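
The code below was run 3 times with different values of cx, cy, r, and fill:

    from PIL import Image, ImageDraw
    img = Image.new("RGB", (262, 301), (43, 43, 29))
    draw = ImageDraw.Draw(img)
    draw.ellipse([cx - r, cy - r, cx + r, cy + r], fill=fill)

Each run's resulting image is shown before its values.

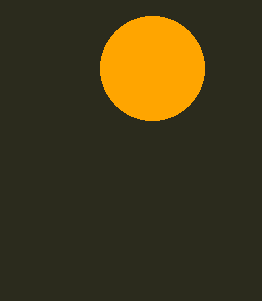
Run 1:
cx = 152
cy = 68
r = 52
fill = 'orange'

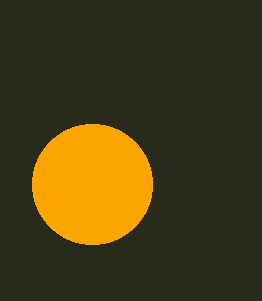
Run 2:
cx = 92, cy = 184, r = 60, fill = 'orange'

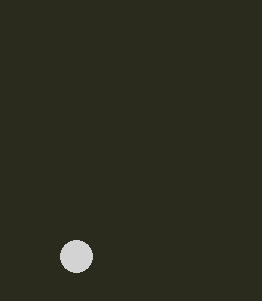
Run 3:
cx = 76
cy = 256
r = 16
fill = 'lightgray'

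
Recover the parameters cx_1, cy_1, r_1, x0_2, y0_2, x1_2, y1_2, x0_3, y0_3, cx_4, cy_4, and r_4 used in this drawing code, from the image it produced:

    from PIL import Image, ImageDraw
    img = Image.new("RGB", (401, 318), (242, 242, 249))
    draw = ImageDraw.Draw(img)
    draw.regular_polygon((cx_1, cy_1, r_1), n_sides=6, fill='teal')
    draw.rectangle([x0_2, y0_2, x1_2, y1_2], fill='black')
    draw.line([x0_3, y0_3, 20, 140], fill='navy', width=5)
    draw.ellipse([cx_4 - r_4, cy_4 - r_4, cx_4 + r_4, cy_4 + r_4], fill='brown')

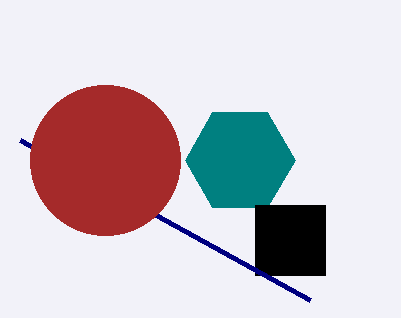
cx_1 = 240, cy_1 = 160, r_1 = 55, x0_2 = 255, y0_2 = 205, x1_2 = 325, y1_2 = 275, x0_3 = 310, y0_3 = 300, cx_4 = 105, cy_4 = 160, r_4 = 75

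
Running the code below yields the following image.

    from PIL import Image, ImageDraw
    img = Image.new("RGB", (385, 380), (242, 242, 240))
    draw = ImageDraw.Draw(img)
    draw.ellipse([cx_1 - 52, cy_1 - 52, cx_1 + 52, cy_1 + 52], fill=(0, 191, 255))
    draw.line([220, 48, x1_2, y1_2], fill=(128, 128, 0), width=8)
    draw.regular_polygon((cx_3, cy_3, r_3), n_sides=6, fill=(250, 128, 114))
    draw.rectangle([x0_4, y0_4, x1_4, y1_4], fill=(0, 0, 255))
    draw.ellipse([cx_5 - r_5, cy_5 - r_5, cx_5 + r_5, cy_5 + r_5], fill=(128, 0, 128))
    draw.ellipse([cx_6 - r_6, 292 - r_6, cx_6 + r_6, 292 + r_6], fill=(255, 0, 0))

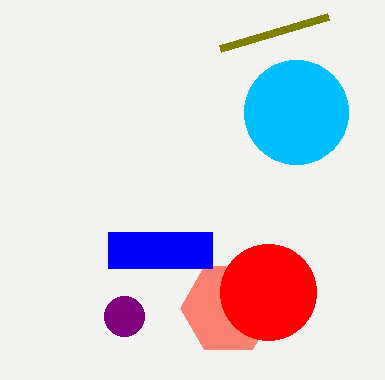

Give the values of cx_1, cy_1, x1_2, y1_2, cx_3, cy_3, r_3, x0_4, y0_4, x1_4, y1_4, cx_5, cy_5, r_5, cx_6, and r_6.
cx_1 = 296
cy_1 = 112
x1_2 = 328
y1_2 = 16
cx_3 = 228
cy_3 = 308
r_3 = 48
x0_4 = 108
y0_4 = 232
x1_4 = 212
y1_4 = 268
cx_5 = 124
cy_5 = 316
r_5 = 20
cx_6 = 268
r_6 = 48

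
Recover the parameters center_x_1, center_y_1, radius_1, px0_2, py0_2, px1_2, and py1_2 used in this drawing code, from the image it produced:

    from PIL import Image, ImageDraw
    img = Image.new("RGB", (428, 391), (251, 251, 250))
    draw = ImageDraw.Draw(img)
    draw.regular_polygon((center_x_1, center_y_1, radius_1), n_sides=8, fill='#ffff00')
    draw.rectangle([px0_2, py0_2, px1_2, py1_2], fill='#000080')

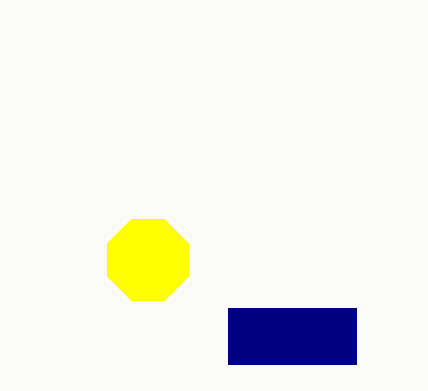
center_x_1 = 148, center_y_1 = 260, radius_1 = 44, px0_2 = 228, py0_2 = 308, px1_2 = 356, py1_2 = 364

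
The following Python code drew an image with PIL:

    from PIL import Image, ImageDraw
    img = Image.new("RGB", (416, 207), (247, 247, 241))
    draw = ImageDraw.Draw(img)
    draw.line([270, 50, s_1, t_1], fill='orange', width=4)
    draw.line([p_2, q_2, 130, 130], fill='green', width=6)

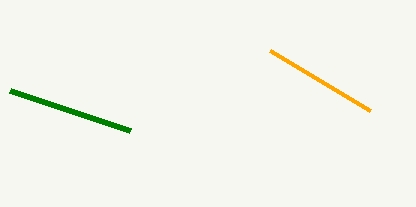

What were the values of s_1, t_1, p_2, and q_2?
s_1 = 370
t_1 = 110
p_2 = 10
q_2 = 90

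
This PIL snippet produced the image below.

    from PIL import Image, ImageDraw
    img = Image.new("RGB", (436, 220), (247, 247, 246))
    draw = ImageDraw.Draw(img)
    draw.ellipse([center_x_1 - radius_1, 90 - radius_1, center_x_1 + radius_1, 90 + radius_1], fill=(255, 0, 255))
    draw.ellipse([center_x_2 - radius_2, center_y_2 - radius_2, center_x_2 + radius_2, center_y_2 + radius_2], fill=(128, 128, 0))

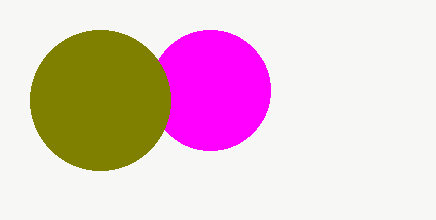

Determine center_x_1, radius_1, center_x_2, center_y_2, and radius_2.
center_x_1 = 210, radius_1 = 60, center_x_2 = 100, center_y_2 = 100, radius_2 = 70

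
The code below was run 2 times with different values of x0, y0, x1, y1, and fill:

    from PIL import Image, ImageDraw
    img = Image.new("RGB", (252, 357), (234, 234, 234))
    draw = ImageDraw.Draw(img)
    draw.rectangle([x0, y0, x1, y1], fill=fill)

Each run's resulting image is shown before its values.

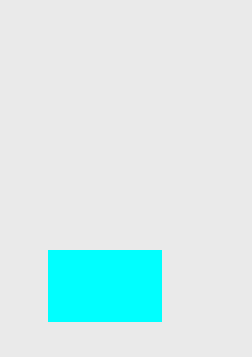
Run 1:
x0 = 48; y0 = 250; x1 = 161; y1 = 321; fill = 'cyan'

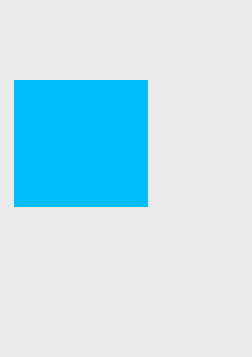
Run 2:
x0 = 14; y0 = 80; x1 = 147; y1 = 206; fill = 'deepskyblue'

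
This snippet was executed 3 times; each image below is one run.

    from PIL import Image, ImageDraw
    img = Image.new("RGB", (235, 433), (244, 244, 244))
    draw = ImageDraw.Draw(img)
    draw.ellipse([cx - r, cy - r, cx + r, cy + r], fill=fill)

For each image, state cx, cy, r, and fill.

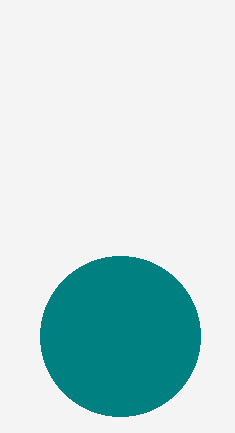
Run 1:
cx = 120, cy = 336, r = 80, fill = 'teal'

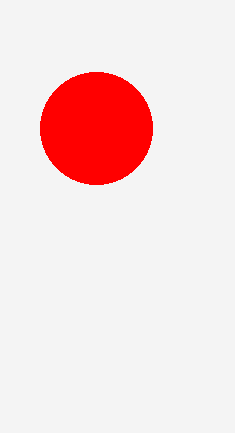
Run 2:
cx = 96
cy = 128
r = 56
fill = 'red'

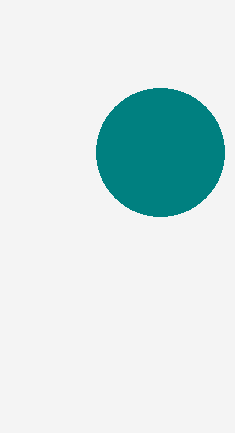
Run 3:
cx = 160; cy = 152; r = 64; fill = 'teal'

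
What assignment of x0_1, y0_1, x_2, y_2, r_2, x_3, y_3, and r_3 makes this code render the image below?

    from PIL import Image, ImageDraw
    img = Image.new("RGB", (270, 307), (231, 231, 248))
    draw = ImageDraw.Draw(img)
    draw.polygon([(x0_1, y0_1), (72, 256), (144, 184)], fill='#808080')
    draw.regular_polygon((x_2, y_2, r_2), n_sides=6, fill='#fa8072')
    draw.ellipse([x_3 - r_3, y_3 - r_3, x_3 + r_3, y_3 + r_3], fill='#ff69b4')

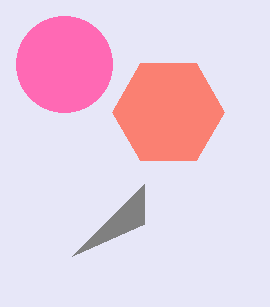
x0_1 = 144; y0_1 = 224; x_2 = 168; y_2 = 112; r_2 = 56; x_3 = 64; y_3 = 64; r_3 = 48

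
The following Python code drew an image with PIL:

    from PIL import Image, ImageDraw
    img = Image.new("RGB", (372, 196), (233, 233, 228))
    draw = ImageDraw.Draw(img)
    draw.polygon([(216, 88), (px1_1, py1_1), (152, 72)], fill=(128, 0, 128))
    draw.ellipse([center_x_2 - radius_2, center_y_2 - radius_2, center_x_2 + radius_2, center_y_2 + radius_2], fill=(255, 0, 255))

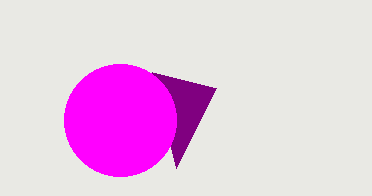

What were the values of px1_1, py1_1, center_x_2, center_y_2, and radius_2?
px1_1 = 176, py1_1 = 168, center_x_2 = 120, center_y_2 = 120, radius_2 = 56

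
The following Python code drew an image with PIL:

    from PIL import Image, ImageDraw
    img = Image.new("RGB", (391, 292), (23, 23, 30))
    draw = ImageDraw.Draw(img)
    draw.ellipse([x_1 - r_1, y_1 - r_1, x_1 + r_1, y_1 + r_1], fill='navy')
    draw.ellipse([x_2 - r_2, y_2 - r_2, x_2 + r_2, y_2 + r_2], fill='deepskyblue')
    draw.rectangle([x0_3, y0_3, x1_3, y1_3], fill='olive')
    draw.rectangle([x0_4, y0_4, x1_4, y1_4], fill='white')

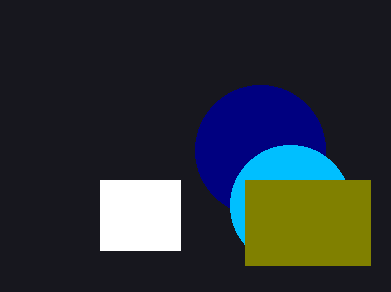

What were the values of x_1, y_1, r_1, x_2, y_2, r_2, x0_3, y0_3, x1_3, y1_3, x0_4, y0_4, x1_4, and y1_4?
x_1 = 260; y_1 = 150; r_1 = 65; x_2 = 290; y_2 = 205; r_2 = 60; x0_3 = 245; y0_3 = 180; x1_3 = 370; y1_3 = 265; x0_4 = 100; y0_4 = 180; x1_4 = 180; y1_4 = 250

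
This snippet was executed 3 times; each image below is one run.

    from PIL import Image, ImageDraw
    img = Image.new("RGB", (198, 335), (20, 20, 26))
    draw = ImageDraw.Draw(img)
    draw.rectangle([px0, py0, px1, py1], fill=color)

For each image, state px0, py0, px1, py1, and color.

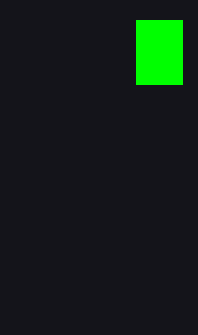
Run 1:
px0 = 136
py0 = 20
px1 = 182
py1 = 84
color = 'lime'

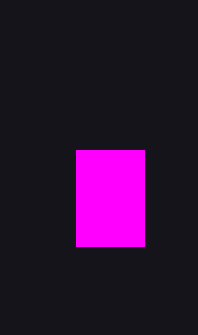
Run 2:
px0 = 76
py0 = 150
px1 = 144
py1 = 246
color = 'magenta'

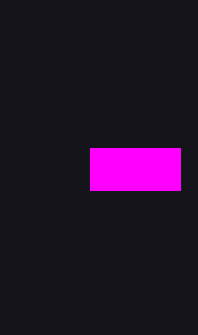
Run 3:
px0 = 90
py0 = 148
px1 = 180
py1 = 190
color = 'magenta'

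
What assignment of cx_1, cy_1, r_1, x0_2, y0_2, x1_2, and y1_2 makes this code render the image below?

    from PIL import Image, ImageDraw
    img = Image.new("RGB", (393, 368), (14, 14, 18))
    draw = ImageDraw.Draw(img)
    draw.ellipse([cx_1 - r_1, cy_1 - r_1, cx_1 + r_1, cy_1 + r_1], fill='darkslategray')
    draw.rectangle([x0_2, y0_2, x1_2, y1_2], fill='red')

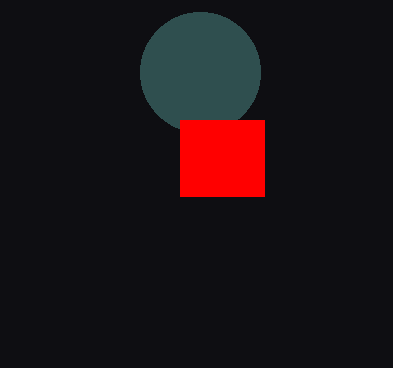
cx_1 = 200; cy_1 = 72; r_1 = 60; x0_2 = 180; y0_2 = 120; x1_2 = 264; y1_2 = 196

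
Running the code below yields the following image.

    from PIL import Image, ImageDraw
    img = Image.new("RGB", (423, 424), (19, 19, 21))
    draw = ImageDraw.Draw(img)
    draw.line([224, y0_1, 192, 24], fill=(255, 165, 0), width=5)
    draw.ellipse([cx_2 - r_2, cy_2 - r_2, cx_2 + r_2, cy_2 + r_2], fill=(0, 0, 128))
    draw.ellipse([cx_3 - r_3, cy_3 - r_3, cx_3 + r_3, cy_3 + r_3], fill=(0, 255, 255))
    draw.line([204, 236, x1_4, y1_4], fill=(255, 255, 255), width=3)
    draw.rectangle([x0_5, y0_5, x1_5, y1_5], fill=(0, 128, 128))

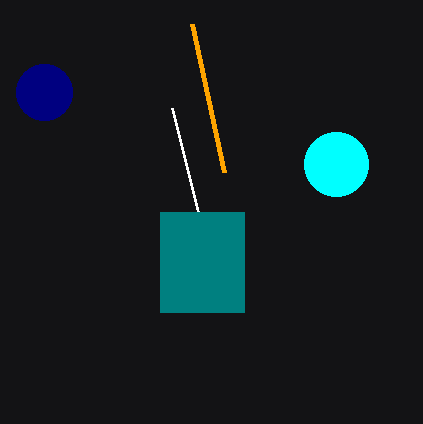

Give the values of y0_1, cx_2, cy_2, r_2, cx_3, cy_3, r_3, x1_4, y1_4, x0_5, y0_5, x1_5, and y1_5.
y0_1 = 172; cx_2 = 44; cy_2 = 92; r_2 = 28; cx_3 = 336; cy_3 = 164; r_3 = 32; x1_4 = 172; y1_4 = 108; x0_5 = 160; y0_5 = 212; x1_5 = 244; y1_5 = 312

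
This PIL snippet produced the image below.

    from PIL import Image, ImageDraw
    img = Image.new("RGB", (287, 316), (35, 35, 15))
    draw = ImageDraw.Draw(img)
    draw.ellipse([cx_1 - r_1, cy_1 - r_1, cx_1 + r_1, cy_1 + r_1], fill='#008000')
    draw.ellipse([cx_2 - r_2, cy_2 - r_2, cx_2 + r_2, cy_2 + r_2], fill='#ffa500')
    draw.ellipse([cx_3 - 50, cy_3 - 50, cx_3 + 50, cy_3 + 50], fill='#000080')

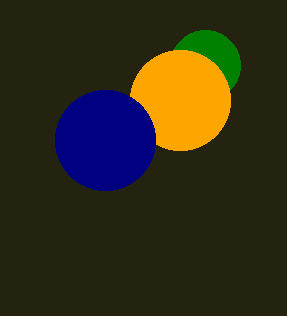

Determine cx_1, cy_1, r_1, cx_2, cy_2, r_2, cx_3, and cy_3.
cx_1 = 205; cy_1 = 65; r_1 = 35; cx_2 = 180; cy_2 = 100; r_2 = 50; cx_3 = 105; cy_3 = 140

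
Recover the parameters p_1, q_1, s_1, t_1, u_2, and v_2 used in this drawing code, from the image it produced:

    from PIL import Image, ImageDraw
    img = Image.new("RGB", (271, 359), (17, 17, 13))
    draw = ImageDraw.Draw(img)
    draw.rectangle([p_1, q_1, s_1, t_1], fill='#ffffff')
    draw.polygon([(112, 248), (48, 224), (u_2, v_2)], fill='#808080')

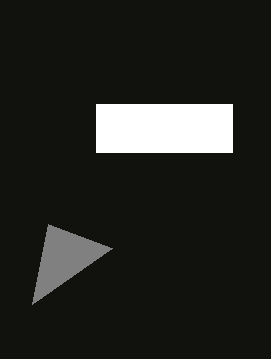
p_1 = 96; q_1 = 104; s_1 = 232; t_1 = 152; u_2 = 32; v_2 = 304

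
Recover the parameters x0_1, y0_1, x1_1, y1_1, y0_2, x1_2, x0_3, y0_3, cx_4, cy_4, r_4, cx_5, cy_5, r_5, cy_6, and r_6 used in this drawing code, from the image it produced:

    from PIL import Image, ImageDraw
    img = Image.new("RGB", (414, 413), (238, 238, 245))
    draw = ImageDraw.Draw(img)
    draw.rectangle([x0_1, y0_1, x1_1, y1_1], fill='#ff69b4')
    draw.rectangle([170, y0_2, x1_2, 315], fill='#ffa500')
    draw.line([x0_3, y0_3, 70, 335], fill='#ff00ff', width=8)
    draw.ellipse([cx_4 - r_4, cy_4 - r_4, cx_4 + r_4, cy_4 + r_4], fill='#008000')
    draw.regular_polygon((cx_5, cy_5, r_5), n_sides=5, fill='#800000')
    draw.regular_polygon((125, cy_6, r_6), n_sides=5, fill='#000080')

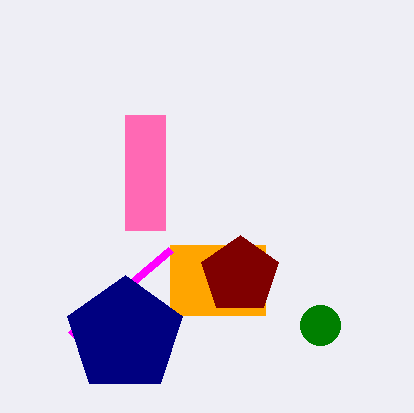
x0_1 = 125
y0_1 = 115
x1_1 = 165
y1_1 = 230
y0_2 = 245
x1_2 = 265
x0_3 = 170
y0_3 = 250
cx_4 = 320
cy_4 = 325
r_4 = 20
cx_5 = 240
cy_5 = 275
r_5 = 40
cy_6 = 335
r_6 = 60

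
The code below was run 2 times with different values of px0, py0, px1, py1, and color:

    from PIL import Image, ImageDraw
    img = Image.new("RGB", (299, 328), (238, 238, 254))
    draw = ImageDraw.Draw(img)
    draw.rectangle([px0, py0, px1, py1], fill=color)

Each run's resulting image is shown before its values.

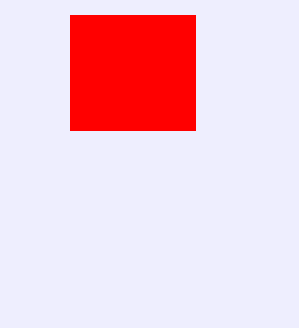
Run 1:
px0 = 70; py0 = 15; px1 = 195; py1 = 130; color = 'red'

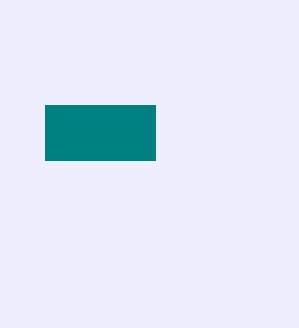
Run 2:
px0 = 45; py0 = 105; px1 = 155; py1 = 160; color = 'teal'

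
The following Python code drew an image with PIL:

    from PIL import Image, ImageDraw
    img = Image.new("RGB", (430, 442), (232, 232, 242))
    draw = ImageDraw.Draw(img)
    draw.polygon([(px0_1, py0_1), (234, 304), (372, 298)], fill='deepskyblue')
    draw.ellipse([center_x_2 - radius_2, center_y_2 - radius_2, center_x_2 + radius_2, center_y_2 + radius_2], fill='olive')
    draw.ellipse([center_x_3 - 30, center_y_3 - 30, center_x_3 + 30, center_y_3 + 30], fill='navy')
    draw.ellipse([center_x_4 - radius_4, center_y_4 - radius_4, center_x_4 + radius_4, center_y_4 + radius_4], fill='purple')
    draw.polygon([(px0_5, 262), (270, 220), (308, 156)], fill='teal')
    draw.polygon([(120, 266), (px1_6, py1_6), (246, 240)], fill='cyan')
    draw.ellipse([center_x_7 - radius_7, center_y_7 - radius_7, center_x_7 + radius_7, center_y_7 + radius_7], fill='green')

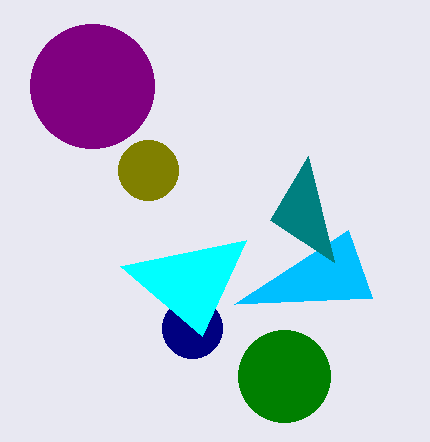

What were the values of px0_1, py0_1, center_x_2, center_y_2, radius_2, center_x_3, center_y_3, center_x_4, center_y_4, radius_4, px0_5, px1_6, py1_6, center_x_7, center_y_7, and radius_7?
px0_1 = 348; py0_1 = 230; center_x_2 = 148; center_y_2 = 170; radius_2 = 30; center_x_3 = 192; center_y_3 = 328; center_x_4 = 92; center_y_4 = 86; radius_4 = 62; px0_5 = 334; px1_6 = 202; py1_6 = 336; center_x_7 = 284; center_y_7 = 376; radius_7 = 46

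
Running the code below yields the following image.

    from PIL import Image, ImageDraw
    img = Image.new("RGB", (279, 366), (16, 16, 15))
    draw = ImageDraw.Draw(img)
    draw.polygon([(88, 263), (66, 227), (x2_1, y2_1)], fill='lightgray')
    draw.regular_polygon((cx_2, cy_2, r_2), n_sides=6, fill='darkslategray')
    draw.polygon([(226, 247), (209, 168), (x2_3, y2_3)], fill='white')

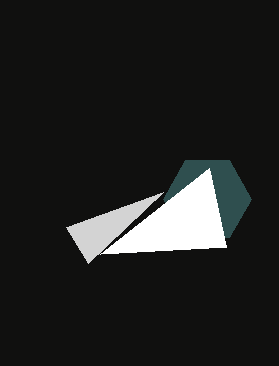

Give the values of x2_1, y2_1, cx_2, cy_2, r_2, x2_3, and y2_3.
x2_1 = 163
y2_1 = 192
cx_2 = 207
cy_2 = 199
r_2 = 44
x2_3 = 100
y2_3 = 254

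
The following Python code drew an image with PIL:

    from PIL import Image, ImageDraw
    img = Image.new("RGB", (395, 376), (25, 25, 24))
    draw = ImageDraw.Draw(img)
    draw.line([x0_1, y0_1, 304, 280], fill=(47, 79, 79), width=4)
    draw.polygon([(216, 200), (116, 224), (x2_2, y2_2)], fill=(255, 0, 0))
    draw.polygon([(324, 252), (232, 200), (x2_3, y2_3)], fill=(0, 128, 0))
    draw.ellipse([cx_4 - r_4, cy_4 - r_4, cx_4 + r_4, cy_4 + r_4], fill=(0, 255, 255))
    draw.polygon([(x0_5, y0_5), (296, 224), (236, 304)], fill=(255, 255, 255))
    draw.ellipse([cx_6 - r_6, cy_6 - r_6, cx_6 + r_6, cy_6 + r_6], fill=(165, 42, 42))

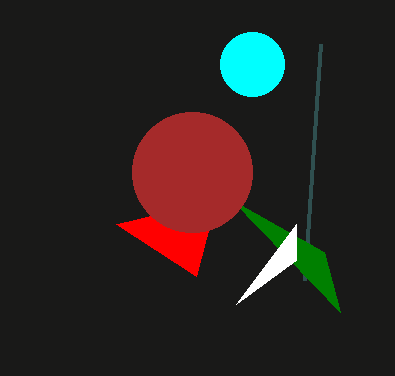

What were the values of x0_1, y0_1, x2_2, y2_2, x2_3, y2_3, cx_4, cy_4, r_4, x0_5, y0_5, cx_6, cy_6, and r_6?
x0_1 = 320; y0_1 = 44; x2_2 = 196; y2_2 = 276; x2_3 = 340; y2_3 = 312; cx_4 = 252; cy_4 = 64; r_4 = 32; x0_5 = 296; y0_5 = 260; cx_6 = 192; cy_6 = 172; r_6 = 60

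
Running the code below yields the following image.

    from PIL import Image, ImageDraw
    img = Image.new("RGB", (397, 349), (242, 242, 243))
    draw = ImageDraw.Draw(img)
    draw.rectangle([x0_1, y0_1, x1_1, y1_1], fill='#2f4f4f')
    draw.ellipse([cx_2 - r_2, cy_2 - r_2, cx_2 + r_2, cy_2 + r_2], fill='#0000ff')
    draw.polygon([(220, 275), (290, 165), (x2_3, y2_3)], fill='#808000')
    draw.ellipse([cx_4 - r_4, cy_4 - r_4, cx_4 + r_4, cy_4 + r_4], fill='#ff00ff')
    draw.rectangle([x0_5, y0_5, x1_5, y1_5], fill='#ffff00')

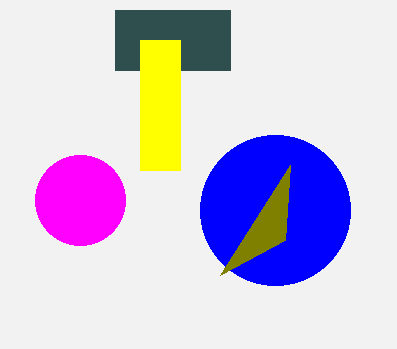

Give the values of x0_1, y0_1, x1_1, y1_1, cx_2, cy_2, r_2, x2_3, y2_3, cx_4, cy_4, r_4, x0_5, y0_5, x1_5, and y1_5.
x0_1 = 115, y0_1 = 10, x1_1 = 230, y1_1 = 70, cx_2 = 275, cy_2 = 210, r_2 = 75, x2_3 = 285, y2_3 = 240, cx_4 = 80, cy_4 = 200, r_4 = 45, x0_5 = 140, y0_5 = 40, x1_5 = 180, y1_5 = 170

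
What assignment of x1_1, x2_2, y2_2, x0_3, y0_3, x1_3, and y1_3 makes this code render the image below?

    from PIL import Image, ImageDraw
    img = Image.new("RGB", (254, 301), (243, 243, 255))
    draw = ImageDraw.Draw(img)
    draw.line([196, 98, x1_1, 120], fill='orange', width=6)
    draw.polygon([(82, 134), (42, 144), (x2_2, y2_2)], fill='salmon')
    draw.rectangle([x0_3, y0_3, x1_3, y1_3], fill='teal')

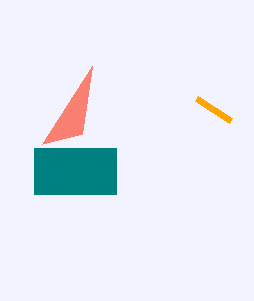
x1_1 = 230; x2_2 = 92; y2_2 = 66; x0_3 = 34; y0_3 = 148; x1_3 = 116; y1_3 = 194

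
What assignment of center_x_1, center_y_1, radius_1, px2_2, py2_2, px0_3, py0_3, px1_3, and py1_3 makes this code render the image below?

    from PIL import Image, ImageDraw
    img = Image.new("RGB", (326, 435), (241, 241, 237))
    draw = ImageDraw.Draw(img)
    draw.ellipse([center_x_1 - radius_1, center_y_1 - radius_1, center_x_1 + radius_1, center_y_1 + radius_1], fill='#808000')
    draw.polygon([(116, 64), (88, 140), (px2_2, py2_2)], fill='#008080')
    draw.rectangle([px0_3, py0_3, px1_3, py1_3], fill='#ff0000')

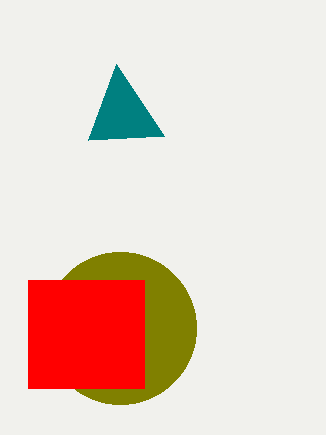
center_x_1 = 120
center_y_1 = 328
radius_1 = 76
px2_2 = 164
py2_2 = 136
px0_3 = 28
py0_3 = 280
px1_3 = 144
py1_3 = 388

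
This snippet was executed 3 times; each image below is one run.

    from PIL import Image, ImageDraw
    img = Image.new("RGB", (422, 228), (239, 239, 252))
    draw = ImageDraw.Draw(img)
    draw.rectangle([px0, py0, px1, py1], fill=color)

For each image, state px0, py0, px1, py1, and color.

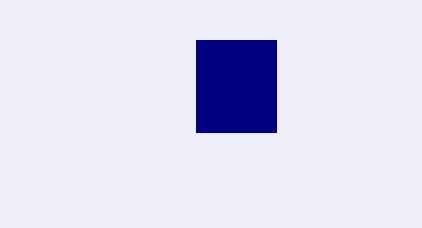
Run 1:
px0 = 196; py0 = 40; px1 = 276; py1 = 132; color = 'navy'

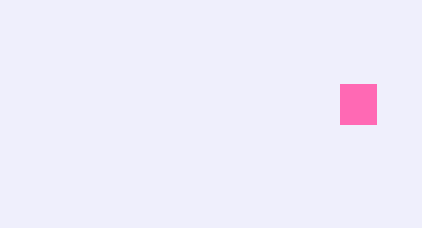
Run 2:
px0 = 340
py0 = 84
px1 = 376
py1 = 124
color = 'hotpink'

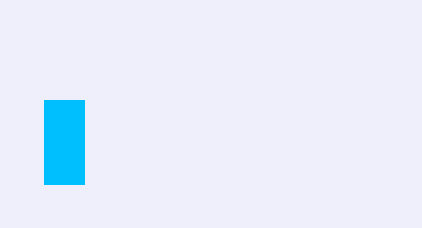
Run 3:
px0 = 44; py0 = 100; px1 = 84; py1 = 184; color = 'deepskyblue'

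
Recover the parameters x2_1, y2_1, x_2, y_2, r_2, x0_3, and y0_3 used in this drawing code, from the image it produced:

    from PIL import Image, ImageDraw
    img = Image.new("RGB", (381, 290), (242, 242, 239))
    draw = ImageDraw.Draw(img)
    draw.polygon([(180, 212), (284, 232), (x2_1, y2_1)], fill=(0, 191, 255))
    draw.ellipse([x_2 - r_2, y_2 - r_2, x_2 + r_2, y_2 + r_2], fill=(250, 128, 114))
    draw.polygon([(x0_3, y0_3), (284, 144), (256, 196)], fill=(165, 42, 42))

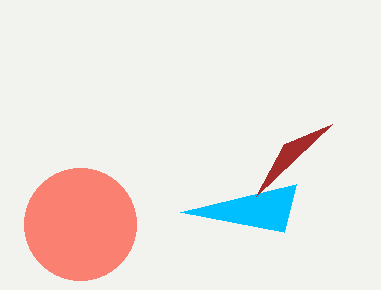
x2_1 = 296; y2_1 = 184; x_2 = 80; y_2 = 224; r_2 = 56; x0_3 = 332; y0_3 = 124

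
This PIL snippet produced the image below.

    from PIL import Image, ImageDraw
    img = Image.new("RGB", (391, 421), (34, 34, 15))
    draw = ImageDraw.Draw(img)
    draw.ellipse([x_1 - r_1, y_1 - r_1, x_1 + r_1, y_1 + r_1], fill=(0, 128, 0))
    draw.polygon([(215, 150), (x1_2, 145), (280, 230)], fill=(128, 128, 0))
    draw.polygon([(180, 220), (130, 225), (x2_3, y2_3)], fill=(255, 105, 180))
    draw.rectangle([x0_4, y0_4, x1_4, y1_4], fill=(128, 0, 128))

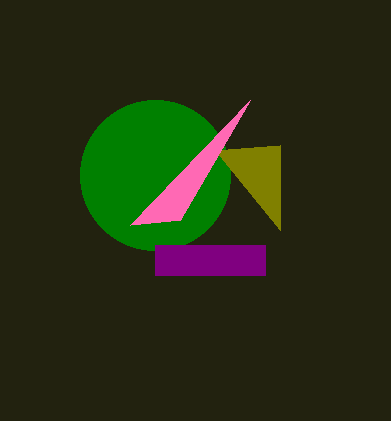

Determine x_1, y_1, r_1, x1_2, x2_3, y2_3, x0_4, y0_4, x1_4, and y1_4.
x_1 = 155, y_1 = 175, r_1 = 75, x1_2 = 280, x2_3 = 250, y2_3 = 100, x0_4 = 155, y0_4 = 245, x1_4 = 265, y1_4 = 275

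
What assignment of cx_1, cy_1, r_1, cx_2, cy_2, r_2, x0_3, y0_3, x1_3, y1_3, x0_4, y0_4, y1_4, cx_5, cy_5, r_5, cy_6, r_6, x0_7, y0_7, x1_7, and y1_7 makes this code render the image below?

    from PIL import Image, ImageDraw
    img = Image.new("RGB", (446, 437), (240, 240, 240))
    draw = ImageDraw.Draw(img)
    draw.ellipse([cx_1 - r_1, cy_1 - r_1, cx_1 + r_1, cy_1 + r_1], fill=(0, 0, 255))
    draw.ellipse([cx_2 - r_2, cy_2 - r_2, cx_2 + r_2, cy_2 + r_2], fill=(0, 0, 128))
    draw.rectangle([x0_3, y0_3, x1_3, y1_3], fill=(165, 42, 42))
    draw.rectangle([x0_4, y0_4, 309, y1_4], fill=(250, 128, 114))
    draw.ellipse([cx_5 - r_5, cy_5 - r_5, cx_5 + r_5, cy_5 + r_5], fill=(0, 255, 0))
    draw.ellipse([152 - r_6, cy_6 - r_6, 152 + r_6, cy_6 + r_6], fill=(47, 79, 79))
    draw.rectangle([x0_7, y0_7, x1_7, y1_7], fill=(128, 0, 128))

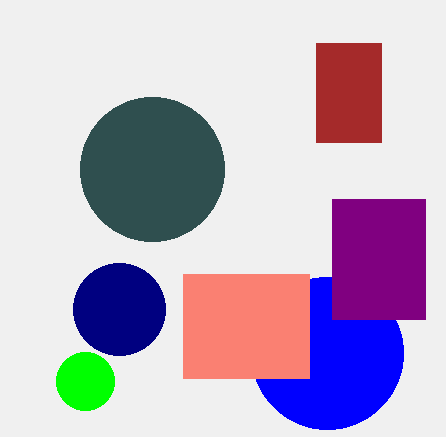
cx_1 = 327
cy_1 = 353
r_1 = 76
cx_2 = 119
cy_2 = 309
r_2 = 46
x0_3 = 316
y0_3 = 43
x1_3 = 381
y1_3 = 142
x0_4 = 183
y0_4 = 274
y1_4 = 378
cx_5 = 85
cy_5 = 381
r_5 = 29
cy_6 = 169
r_6 = 72
x0_7 = 332
y0_7 = 199
x1_7 = 425
y1_7 = 319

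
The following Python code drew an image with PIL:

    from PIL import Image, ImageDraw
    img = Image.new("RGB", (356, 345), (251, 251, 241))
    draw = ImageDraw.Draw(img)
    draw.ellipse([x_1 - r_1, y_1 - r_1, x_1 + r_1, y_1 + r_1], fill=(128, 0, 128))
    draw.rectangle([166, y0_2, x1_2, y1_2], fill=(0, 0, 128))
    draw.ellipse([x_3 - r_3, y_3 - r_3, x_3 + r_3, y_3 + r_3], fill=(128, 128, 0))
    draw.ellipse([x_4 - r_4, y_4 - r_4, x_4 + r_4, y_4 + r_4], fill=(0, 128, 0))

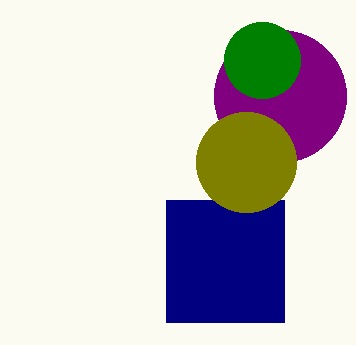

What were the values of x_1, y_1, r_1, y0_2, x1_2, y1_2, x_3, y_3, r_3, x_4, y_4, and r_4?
x_1 = 280
y_1 = 96
r_1 = 66
y0_2 = 200
x1_2 = 284
y1_2 = 322
x_3 = 246
y_3 = 162
r_3 = 50
x_4 = 262
y_4 = 60
r_4 = 38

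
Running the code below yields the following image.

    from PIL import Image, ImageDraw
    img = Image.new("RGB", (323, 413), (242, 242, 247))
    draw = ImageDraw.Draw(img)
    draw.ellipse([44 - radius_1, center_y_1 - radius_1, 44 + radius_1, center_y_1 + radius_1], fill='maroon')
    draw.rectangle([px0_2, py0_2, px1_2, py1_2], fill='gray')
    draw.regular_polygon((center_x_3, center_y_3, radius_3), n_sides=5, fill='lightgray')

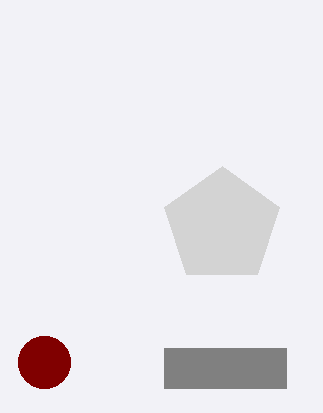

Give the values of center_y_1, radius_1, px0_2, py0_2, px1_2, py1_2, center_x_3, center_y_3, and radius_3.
center_y_1 = 362
radius_1 = 26
px0_2 = 164
py0_2 = 348
px1_2 = 286
py1_2 = 388
center_x_3 = 222
center_y_3 = 226
radius_3 = 60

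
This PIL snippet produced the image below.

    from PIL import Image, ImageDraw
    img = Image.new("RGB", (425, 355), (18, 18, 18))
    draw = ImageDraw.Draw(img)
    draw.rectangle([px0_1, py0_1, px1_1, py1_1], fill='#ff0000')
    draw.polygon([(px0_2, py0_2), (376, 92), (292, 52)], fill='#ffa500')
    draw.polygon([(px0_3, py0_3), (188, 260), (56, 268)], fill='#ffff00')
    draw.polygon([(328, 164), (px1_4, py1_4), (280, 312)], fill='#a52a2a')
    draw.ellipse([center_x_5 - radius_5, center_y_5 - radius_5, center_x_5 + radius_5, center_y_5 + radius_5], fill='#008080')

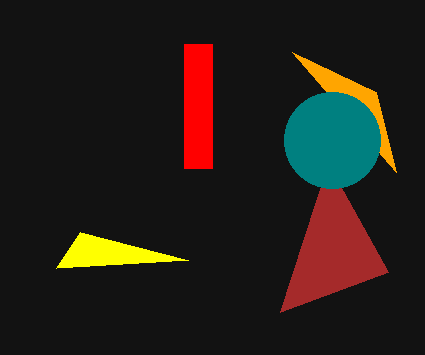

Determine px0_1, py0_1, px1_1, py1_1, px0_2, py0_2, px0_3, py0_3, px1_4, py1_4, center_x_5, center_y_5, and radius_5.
px0_1 = 184; py0_1 = 44; px1_1 = 212; py1_1 = 168; px0_2 = 396; py0_2 = 172; px0_3 = 80; py0_3 = 232; px1_4 = 388; py1_4 = 272; center_x_5 = 332; center_y_5 = 140; radius_5 = 48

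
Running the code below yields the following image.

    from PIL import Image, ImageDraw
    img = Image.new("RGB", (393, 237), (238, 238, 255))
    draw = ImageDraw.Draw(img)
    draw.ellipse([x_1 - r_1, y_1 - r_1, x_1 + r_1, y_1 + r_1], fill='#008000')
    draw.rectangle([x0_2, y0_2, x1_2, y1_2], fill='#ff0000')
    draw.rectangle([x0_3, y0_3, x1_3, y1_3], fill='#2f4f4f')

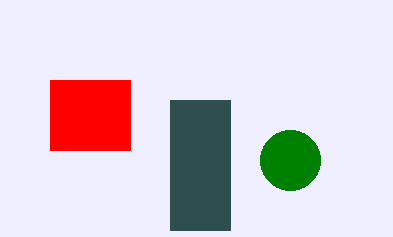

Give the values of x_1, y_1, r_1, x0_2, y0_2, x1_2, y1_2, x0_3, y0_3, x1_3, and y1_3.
x_1 = 290; y_1 = 160; r_1 = 30; x0_2 = 50; y0_2 = 80; x1_2 = 130; y1_2 = 150; x0_3 = 170; y0_3 = 100; x1_3 = 230; y1_3 = 230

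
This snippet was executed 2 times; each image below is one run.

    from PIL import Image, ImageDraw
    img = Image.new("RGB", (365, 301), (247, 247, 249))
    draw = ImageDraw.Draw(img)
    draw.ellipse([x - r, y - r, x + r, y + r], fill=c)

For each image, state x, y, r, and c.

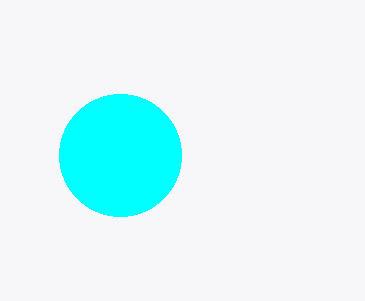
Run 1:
x = 120
y = 155
r = 61
c = 'cyan'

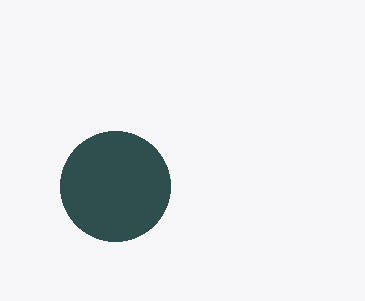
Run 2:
x = 115; y = 186; r = 55; c = 'darkslategray'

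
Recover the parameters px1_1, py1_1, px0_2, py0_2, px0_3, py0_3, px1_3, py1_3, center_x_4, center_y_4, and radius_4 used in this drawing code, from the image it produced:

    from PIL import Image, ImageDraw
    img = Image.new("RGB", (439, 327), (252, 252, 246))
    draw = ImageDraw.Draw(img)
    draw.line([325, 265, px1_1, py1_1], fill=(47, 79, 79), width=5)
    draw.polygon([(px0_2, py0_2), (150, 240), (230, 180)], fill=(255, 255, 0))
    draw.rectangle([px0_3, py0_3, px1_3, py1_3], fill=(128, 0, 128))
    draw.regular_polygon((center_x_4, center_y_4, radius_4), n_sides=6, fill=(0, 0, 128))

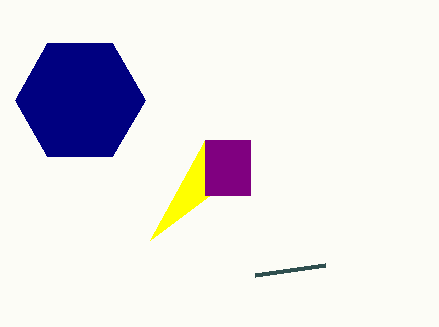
px1_1 = 255
py1_1 = 275
px0_2 = 205
py0_2 = 140
px0_3 = 205
py0_3 = 140
px1_3 = 250
py1_3 = 195
center_x_4 = 80
center_y_4 = 100
radius_4 = 65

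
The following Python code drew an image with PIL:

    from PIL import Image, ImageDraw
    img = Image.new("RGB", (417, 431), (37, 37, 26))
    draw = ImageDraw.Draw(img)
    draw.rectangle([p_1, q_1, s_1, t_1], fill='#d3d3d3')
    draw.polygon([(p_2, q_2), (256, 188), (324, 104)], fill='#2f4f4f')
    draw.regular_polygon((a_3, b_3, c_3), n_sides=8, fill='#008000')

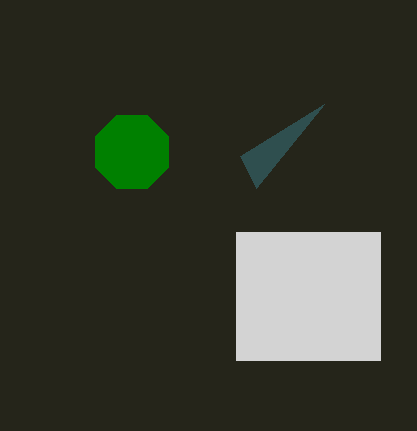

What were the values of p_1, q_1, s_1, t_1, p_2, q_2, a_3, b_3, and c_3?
p_1 = 236; q_1 = 232; s_1 = 380; t_1 = 360; p_2 = 240; q_2 = 156; a_3 = 132; b_3 = 152; c_3 = 40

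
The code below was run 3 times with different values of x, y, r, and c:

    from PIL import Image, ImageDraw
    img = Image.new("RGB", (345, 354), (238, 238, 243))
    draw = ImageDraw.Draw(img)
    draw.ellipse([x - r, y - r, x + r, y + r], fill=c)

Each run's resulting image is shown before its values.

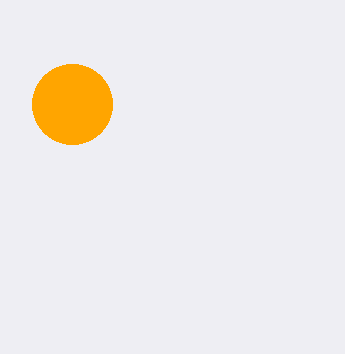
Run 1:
x = 72
y = 104
r = 40
c = 'orange'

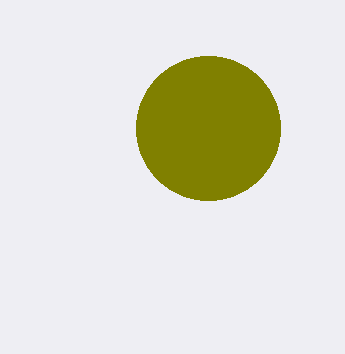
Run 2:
x = 208
y = 128
r = 72
c = 'olive'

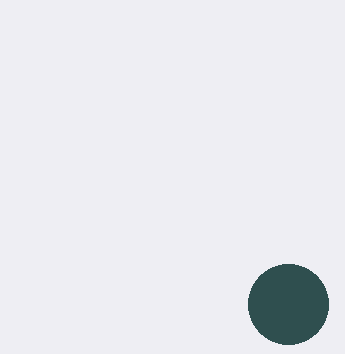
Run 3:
x = 288
y = 304
r = 40
c = 'darkslategray'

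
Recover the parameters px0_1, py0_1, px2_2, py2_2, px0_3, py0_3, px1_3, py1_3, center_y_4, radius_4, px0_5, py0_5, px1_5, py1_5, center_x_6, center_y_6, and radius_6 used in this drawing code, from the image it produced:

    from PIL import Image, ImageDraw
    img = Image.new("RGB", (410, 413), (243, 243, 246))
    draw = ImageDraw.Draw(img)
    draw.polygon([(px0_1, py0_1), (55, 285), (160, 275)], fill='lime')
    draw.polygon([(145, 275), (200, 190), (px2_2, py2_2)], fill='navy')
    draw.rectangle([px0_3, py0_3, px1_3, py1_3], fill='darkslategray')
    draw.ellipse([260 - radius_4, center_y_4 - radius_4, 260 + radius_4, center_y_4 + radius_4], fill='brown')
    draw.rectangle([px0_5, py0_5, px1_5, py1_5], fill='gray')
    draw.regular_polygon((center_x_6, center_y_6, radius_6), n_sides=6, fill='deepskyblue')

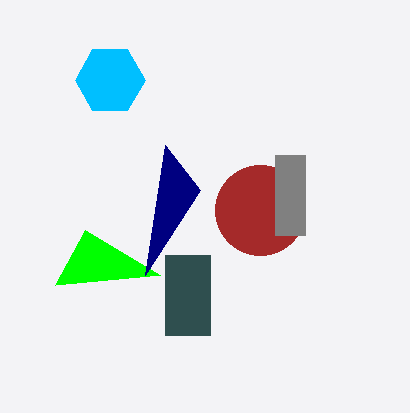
px0_1 = 85
py0_1 = 230
px2_2 = 165
py2_2 = 145
px0_3 = 165
py0_3 = 255
px1_3 = 210
py1_3 = 335
center_y_4 = 210
radius_4 = 45
px0_5 = 275
py0_5 = 155
px1_5 = 305
py1_5 = 235
center_x_6 = 110
center_y_6 = 80
radius_6 = 35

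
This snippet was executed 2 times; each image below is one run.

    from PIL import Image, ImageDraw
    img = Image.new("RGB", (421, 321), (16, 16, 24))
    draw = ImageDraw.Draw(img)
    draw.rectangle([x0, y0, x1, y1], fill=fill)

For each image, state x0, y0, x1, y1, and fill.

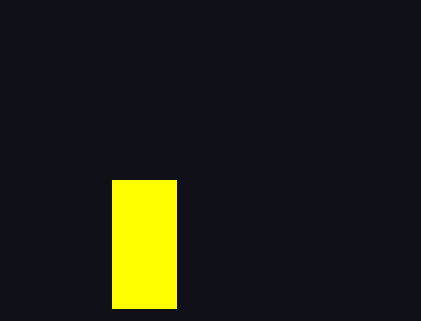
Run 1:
x0 = 112
y0 = 180
x1 = 176
y1 = 308
fill = 'yellow'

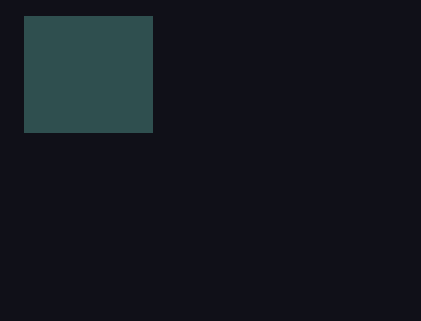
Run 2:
x0 = 24, y0 = 16, x1 = 152, y1 = 132, fill = 'darkslategray'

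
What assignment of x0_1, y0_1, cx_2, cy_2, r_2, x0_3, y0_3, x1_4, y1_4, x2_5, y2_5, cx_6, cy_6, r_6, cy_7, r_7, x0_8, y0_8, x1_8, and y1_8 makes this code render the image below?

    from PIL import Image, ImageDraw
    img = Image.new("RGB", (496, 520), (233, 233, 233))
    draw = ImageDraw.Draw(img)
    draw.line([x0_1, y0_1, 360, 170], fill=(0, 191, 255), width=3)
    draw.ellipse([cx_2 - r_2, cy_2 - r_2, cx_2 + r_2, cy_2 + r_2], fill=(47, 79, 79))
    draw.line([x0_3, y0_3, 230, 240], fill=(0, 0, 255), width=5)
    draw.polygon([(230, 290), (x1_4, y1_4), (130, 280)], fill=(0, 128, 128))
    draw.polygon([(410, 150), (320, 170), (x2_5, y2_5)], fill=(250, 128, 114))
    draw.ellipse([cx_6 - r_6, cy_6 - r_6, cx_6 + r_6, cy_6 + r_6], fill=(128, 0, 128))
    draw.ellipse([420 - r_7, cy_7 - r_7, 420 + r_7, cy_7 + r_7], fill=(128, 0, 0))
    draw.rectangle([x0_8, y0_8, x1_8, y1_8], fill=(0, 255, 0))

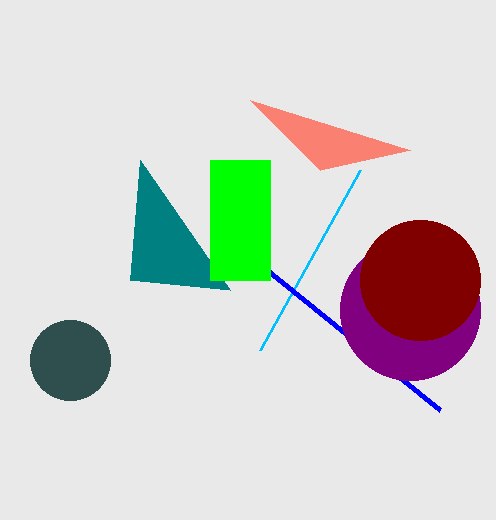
x0_1 = 260; y0_1 = 350; cx_2 = 70; cy_2 = 360; r_2 = 40; x0_3 = 440; y0_3 = 410; x1_4 = 140; y1_4 = 160; x2_5 = 250; y2_5 = 100; cx_6 = 410; cy_6 = 310; r_6 = 70; cy_7 = 280; r_7 = 60; x0_8 = 210; y0_8 = 160; x1_8 = 270; y1_8 = 280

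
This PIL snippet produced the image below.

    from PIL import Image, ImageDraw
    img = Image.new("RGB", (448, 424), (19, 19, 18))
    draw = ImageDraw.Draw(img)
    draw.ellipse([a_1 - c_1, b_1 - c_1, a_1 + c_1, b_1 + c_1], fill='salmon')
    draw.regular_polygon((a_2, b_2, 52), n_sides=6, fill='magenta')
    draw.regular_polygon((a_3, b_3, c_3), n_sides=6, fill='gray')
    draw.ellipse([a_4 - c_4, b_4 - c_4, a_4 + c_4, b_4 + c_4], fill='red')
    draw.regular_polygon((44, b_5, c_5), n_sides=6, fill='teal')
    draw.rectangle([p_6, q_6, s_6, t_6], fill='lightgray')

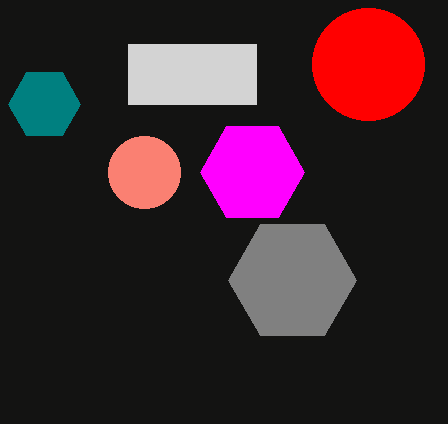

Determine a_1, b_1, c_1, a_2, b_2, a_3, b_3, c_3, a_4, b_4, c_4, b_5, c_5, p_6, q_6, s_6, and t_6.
a_1 = 144, b_1 = 172, c_1 = 36, a_2 = 252, b_2 = 172, a_3 = 292, b_3 = 280, c_3 = 64, a_4 = 368, b_4 = 64, c_4 = 56, b_5 = 104, c_5 = 36, p_6 = 128, q_6 = 44, s_6 = 256, t_6 = 104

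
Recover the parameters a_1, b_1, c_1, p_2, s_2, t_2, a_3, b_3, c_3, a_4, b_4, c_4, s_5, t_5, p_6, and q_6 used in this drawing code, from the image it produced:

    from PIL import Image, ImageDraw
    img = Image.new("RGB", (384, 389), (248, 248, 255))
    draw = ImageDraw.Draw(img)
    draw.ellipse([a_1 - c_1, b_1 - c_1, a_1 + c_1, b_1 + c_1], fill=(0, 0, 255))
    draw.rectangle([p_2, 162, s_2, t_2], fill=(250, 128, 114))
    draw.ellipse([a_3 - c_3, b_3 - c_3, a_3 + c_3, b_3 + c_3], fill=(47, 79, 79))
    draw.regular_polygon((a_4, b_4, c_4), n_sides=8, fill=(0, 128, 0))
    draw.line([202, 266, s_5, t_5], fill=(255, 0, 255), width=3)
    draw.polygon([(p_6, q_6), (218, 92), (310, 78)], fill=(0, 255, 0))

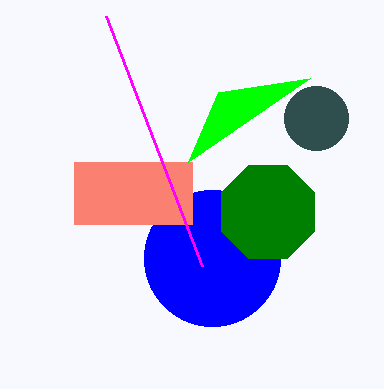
a_1 = 212
b_1 = 258
c_1 = 68
p_2 = 74
s_2 = 192
t_2 = 224
a_3 = 316
b_3 = 118
c_3 = 32
a_4 = 268
b_4 = 212
c_4 = 50
s_5 = 106
t_5 = 16
p_6 = 188
q_6 = 162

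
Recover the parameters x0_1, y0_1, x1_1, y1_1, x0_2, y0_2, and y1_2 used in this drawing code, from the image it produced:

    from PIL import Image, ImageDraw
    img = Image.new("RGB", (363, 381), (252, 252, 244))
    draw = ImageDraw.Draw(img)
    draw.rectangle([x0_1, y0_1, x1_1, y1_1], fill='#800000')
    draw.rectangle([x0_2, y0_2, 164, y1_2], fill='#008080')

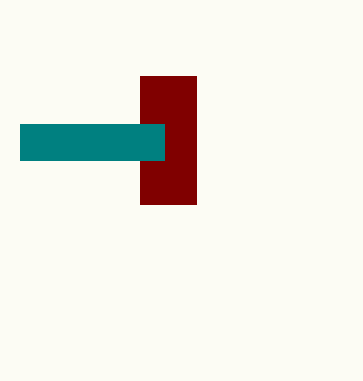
x0_1 = 140, y0_1 = 76, x1_1 = 196, y1_1 = 204, x0_2 = 20, y0_2 = 124, y1_2 = 160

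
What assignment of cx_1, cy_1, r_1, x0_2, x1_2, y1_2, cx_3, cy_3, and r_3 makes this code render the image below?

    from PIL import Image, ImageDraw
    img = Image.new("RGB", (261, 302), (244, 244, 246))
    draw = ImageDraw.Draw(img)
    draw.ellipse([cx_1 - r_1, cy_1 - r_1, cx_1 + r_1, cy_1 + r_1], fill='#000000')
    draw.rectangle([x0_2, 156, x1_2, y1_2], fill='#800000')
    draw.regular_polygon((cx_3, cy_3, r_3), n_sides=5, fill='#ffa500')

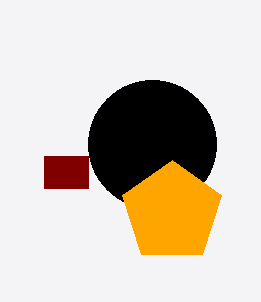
cx_1 = 152, cy_1 = 144, r_1 = 64, x0_2 = 44, x1_2 = 88, y1_2 = 188, cx_3 = 172, cy_3 = 212, r_3 = 52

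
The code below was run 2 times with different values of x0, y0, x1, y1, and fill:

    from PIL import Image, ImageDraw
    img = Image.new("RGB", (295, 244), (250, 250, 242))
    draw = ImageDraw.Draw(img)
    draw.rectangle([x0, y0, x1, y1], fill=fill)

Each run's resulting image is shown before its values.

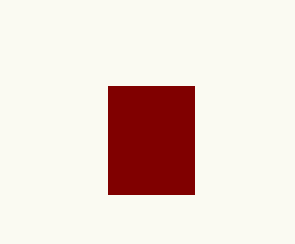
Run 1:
x0 = 108
y0 = 86
x1 = 194
y1 = 194
fill = 'maroon'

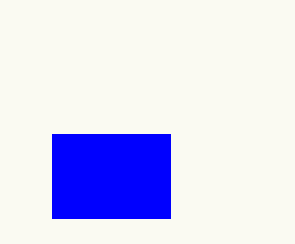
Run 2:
x0 = 52, y0 = 134, x1 = 170, y1 = 218, fill = 'blue'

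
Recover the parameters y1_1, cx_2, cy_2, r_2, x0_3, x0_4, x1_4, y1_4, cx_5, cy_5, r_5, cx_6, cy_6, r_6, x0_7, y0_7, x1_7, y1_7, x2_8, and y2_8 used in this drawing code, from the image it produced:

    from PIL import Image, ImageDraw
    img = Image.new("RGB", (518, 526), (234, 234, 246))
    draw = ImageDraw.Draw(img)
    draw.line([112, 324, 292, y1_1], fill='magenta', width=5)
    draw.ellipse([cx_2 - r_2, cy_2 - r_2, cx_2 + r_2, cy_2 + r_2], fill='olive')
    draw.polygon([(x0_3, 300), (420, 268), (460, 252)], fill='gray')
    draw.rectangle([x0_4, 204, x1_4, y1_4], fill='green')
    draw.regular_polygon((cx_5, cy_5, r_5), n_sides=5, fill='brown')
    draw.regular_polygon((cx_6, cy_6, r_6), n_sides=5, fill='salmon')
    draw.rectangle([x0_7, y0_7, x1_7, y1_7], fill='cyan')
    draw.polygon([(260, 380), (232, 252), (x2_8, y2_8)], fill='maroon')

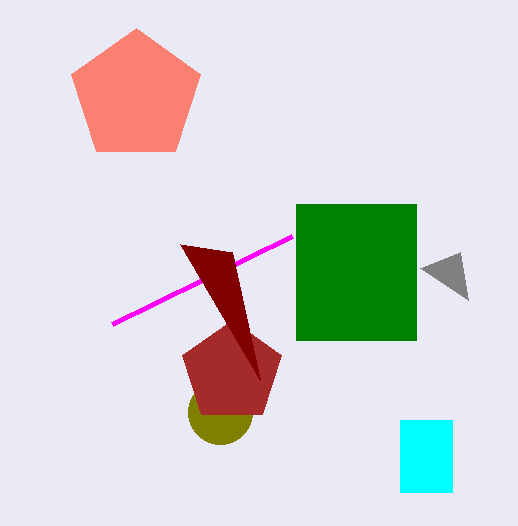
y1_1 = 236
cx_2 = 220
cy_2 = 412
r_2 = 32
x0_3 = 468
x0_4 = 296
x1_4 = 416
y1_4 = 340
cx_5 = 232
cy_5 = 372
r_5 = 52
cx_6 = 136
cy_6 = 96
r_6 = 68
x0_7 = 400
y0_7 = 420
x1_7 = 452
y1_7 = 492
x2_8 = 180
y2_8 = 244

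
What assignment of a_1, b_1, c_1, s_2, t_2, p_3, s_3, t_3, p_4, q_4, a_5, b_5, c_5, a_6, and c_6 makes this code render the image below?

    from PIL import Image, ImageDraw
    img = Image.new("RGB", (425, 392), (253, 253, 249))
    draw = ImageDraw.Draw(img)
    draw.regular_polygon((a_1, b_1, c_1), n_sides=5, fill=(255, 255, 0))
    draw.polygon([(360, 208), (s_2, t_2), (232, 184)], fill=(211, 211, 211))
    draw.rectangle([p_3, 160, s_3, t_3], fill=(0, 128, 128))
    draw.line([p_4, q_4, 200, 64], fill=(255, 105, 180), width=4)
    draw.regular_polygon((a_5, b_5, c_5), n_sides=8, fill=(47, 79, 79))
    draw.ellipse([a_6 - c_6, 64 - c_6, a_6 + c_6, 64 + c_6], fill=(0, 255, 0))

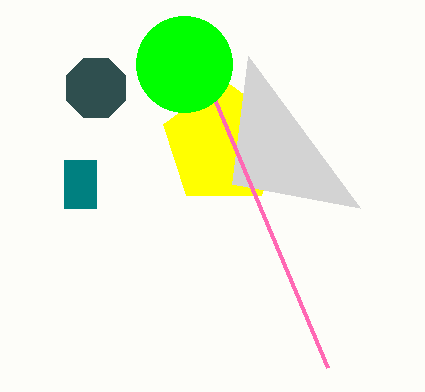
a_1 = 224, b_1 = 144, c_1 = 64, s_2 = 248, t_2 = 56, p_3 = 64, s_3 = 96, t_3 = 208, p_4 = 328, q_4 = 368, a_5 = 96, b_5 = 88, c_5 = 32, a_6 = 184, c_6 = 48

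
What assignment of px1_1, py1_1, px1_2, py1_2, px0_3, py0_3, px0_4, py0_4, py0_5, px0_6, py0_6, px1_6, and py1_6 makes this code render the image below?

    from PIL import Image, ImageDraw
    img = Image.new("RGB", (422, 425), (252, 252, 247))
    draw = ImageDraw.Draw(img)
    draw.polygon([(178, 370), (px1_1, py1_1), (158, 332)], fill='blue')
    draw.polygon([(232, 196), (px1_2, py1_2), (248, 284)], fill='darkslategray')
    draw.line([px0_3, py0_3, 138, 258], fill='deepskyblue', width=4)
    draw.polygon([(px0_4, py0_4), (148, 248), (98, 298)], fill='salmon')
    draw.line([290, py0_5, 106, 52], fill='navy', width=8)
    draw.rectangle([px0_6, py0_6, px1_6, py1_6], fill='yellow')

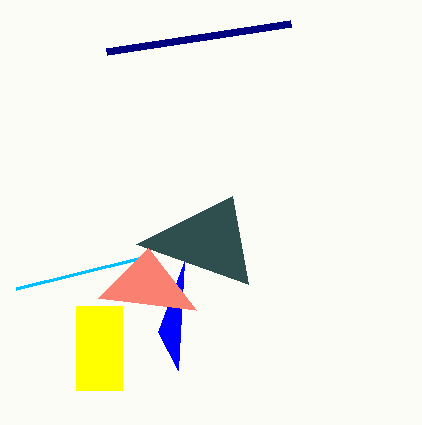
px1_1 = 184, py1_1 = 262, px1_2 = 136, py1_2 = 244, px0_3 = 16, py0_3 = 288, px0_4 = 196, py0_4 = 310, py0_5 = 24, px0_6 = 76, py0_6 = 306, px1_6 = 122, py1_6 = 390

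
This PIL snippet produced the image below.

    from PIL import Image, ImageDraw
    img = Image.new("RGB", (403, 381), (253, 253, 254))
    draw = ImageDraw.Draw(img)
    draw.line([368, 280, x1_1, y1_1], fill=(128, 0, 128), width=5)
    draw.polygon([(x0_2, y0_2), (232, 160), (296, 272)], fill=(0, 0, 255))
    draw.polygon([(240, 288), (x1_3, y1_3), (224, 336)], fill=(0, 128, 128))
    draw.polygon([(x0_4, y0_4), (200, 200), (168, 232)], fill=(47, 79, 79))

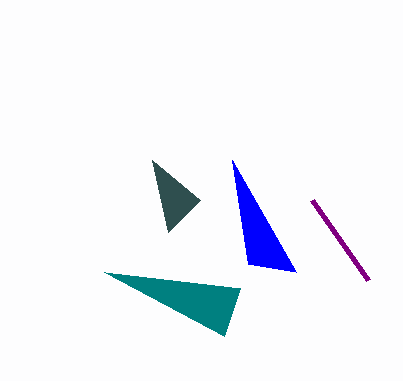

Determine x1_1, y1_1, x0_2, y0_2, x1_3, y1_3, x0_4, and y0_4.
x1_1 = 312, y1_1 = 200, x0_2 = 248, y0_2 = 264, x1_3 = 104, y1_3 = 272, x0_4 = 152, y0_4 = 160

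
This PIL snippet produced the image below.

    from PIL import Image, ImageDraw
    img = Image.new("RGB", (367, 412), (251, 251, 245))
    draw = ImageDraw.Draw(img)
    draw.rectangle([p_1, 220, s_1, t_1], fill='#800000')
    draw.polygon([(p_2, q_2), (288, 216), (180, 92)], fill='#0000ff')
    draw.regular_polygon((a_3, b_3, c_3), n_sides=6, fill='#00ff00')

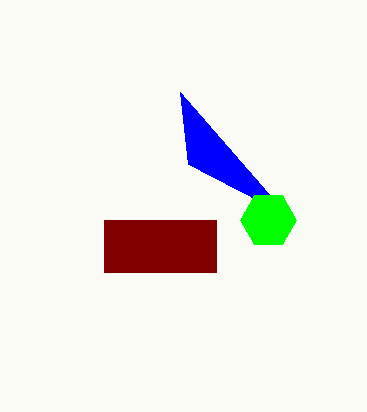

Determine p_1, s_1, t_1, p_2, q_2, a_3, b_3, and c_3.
p_1 = 104, s_1 = 216, t_1 = 272, p_2 = 188, q_2 = 164, a_3 = 268, b_3 = 220, c_3 = 28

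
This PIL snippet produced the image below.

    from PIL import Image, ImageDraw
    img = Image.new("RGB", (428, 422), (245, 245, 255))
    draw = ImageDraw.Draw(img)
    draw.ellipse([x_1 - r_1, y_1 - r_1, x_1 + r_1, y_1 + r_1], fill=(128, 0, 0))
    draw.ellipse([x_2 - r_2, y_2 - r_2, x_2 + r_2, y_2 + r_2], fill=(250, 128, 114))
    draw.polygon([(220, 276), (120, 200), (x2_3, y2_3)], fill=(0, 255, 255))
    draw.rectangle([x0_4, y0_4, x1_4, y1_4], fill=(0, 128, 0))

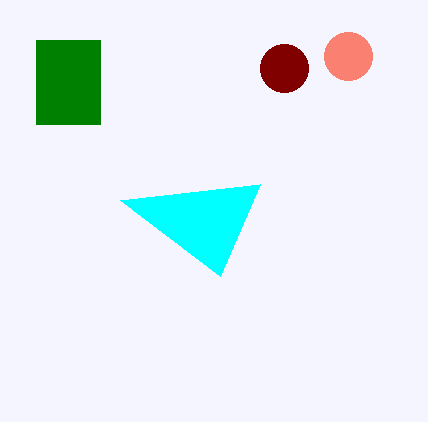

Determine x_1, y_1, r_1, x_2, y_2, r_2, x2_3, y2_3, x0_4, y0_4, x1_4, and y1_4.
x_1 = 284, y_1 = 68, r_1 = 24, x_2 = 348, y_2 = 56, r_2 = 24, x2_3 = 260, y2_3 = 184, x0_4 = 36, y0_4 = 40, x1_4 = 100, y1_4 = 124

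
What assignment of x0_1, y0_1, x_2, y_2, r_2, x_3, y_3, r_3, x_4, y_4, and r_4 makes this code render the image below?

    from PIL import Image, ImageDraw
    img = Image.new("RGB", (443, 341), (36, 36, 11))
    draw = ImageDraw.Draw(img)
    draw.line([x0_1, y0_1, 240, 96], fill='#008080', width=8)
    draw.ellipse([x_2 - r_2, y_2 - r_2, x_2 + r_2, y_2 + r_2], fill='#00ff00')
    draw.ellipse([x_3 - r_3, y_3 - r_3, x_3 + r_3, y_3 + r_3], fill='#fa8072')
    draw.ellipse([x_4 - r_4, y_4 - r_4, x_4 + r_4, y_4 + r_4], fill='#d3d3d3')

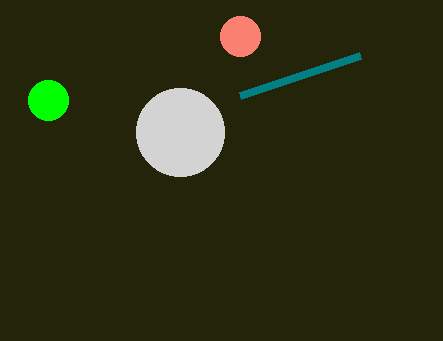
x0_1 = 360, y0_1 = 56, x_2 = 48, y_2 = 100, r_2 = 20, x_3 = 240, y_3 = 36, r_3 = 20, x_4 = 180, y_4 = 132, r_4 = 44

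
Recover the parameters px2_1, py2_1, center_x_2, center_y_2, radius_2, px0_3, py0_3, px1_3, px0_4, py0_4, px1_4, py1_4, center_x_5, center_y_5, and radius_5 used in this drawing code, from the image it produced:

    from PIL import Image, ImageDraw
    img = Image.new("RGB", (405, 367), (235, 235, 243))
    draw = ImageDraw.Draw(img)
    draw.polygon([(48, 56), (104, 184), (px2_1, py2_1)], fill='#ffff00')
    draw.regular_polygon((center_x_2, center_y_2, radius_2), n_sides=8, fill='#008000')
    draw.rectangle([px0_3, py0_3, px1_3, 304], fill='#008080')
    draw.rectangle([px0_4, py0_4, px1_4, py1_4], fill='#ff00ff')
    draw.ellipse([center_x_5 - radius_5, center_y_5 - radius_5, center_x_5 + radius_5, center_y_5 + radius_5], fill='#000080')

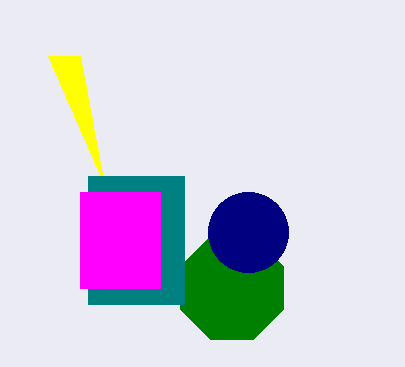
px2_1 = 80; py2_1 = 56; center_x_2 = 232; center_y_2 = 288; radius_2 = 56; px0_3 = 88; py0_3 = 176; px1_3 = 184; px0_4 = 80; py0_4 = 192; px1_4 = 160; py1_4 = 288; center_x_5 = 248; center_y_5 = 232; radius_5 = 40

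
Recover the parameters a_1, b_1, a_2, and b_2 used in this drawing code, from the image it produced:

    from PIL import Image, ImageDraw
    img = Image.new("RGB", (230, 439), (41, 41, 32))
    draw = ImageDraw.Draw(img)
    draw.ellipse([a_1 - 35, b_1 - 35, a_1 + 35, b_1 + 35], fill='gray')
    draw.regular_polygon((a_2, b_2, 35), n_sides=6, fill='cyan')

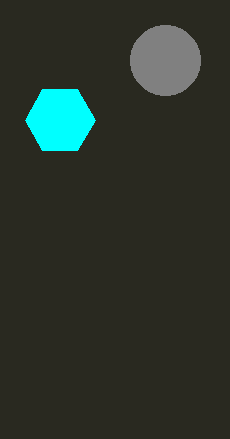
a_1 = 165
b_1 = 60
a_2 = 60
b_2 = 120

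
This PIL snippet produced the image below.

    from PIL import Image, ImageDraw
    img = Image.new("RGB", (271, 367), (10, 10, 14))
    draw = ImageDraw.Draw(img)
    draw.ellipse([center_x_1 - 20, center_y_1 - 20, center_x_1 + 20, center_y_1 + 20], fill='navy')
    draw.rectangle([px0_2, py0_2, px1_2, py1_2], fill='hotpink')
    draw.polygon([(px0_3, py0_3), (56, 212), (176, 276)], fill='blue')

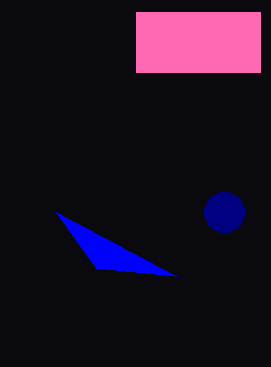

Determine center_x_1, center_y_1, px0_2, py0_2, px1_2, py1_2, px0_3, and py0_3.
center_x_1 = 224, center_y_1 = 212, px0_2 = 136, py0_2 = 12, px1_2 = 260, py1_2 = 72, px0_3 = 96, py0_3 = 268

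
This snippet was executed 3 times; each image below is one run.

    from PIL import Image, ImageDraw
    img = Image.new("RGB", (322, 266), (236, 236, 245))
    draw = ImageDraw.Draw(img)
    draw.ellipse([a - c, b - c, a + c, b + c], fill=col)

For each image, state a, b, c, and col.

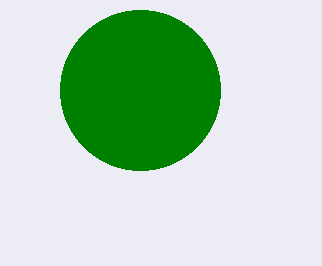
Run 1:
a = 140; b = 90; c = 80; col = 'green'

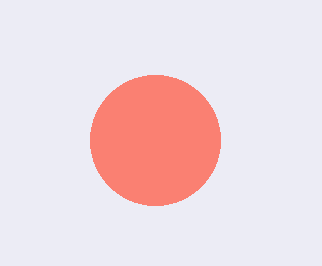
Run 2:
a = 155
b = 140
c = 65
col = 'salmon'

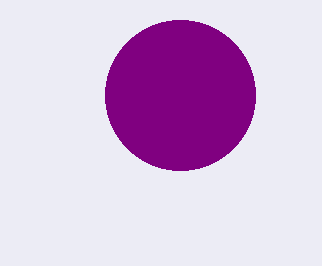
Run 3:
a = 180, b = 95, c = 75, col = 'purple'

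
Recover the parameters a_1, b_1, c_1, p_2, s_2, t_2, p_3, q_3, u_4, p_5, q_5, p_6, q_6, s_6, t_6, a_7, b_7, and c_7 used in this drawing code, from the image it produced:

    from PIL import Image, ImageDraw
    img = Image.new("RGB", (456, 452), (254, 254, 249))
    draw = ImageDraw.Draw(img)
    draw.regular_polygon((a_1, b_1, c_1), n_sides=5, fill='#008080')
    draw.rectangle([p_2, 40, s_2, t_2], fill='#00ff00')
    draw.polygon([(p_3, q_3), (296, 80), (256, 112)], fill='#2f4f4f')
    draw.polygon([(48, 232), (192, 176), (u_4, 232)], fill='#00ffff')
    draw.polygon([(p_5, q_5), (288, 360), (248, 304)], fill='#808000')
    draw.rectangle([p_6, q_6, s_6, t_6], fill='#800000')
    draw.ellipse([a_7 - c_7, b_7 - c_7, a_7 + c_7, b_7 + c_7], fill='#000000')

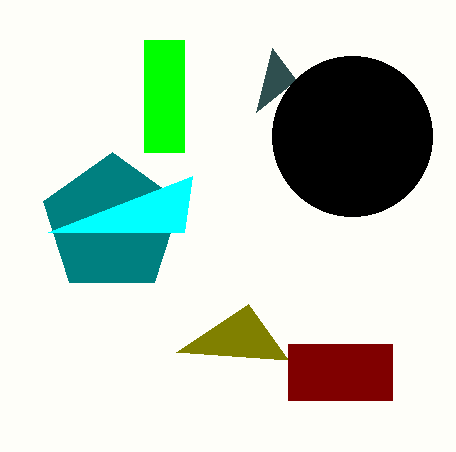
a_1 = 112
b_1 = 224
c_1 = 72
p_2 = 144
s_2 = 184
t_2 = 152
p_3 = 272
q_3 = 48
u_4 = 184
p_5 = 176
q_5 = 352
p_6 = 288
q_6 = 344
s_6 = 392
t_6 = 400
a_7 = 352
b_7 = 136
c_7 = 80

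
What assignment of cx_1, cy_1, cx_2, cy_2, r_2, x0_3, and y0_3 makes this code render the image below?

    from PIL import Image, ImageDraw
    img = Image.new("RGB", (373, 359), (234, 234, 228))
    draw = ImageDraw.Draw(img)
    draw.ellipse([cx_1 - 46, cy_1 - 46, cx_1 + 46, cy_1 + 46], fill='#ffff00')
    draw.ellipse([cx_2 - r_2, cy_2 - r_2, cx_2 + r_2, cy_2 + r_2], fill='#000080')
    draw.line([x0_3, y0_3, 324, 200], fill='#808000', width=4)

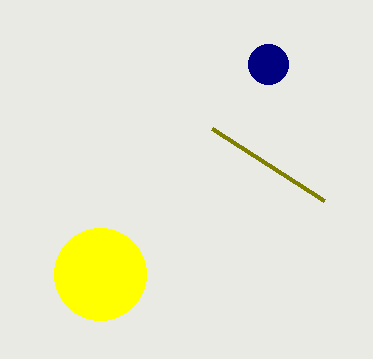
cx_1 = 100
cy_1 = 274
cx_2 = 268
cy_2 = 64
r_2 = 20
x0_3 = 212
y0_3 = 128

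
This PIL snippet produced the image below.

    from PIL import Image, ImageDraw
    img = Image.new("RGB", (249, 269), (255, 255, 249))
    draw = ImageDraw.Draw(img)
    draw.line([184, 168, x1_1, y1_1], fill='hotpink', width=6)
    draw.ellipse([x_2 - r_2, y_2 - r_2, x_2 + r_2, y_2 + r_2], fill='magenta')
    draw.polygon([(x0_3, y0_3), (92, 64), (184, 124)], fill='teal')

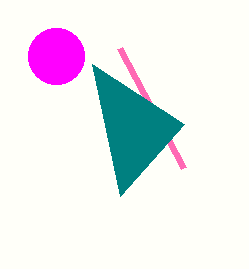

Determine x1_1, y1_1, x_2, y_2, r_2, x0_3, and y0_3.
x1_1 = 120; y1_1 = 48; x_2 = 56; y_2 = 56; r_2 = 28; x0_3 = 120; y0_3 = 196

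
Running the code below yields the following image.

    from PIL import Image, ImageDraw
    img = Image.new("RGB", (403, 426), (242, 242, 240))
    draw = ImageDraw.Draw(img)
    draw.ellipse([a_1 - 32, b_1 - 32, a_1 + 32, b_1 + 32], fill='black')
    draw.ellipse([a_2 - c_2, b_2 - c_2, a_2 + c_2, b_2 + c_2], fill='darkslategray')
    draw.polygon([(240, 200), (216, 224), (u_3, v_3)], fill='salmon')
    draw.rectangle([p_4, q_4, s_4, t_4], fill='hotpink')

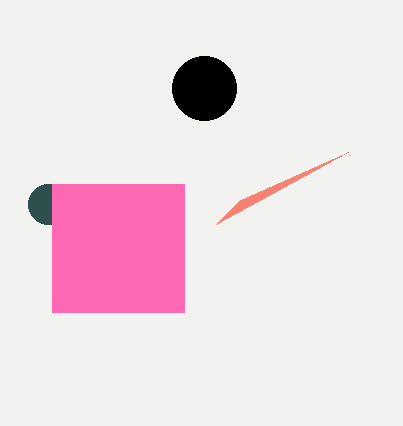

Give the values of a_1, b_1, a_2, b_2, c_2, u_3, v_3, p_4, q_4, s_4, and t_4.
a_1 = 204; b_1 = 88; a_2 = 48; b_2 = 204; c_2 = 20; u_3 = 348; v_3 = 152; p_4 = 52; q_4 = 184; s_4 = 184; t_4 = 312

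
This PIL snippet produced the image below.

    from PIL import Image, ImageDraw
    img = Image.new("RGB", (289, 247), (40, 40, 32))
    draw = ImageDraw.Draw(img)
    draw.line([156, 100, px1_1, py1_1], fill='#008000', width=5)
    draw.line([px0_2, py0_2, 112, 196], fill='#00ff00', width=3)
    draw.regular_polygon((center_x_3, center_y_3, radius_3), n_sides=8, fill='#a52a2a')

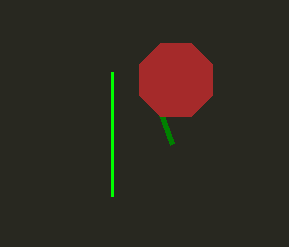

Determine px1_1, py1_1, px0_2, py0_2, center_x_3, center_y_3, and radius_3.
px1_1 = 172; py1_1 = 144; px0_2 = 112; py0_2 = 72; center_x_3 = 176; center_y_3 = 80; radius_3 = 40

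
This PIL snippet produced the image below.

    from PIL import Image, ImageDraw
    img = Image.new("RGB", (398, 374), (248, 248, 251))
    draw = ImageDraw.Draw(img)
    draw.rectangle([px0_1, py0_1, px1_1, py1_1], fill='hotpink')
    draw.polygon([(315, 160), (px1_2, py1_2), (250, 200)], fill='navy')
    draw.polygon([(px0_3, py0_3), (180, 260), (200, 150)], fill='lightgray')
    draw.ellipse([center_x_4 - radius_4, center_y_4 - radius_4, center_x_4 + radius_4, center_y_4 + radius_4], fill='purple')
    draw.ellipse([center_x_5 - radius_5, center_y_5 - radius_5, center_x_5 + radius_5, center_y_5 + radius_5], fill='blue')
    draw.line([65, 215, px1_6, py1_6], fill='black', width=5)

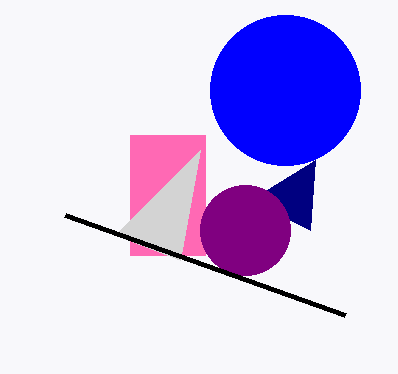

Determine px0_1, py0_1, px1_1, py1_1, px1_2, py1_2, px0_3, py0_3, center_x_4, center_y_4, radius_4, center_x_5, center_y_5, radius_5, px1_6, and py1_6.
px0_1 = 130, py0_1 = 135, px1_1 = 205, py1_1 = 255, px1_2 = 310, py1_2 = 230, px0_3 = 115, py0_3 = 235, center_x_4 = 245, center_y_4 = 230, radius_4 = 45, center_x_5 = 285, center_y_5 = 90, radius_5 = 75, px1_6 = 345, py1_6 = 315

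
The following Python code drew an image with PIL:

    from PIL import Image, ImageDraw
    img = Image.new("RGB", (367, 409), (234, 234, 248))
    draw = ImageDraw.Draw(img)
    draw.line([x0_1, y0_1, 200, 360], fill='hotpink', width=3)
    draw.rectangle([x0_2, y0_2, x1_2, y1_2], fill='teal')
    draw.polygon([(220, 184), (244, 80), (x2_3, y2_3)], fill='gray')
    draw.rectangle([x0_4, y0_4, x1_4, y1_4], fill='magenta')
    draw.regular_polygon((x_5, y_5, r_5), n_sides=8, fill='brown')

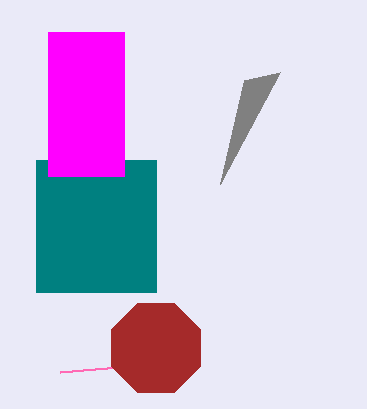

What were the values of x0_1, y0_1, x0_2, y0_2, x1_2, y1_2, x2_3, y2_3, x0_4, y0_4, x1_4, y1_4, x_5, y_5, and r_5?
x0_1 = 60, y0_1 = 372, x0_2 = 36, y0_2 = 160, x1_2 = 156, y1_2 = 292, x2_3 = 280, y2_3 = 72, x0_4 = 48, y0_4 = 32, x1_4 = 124, y1_4 = 176, x_5 = 156, y_5 = 348, r_5 = 48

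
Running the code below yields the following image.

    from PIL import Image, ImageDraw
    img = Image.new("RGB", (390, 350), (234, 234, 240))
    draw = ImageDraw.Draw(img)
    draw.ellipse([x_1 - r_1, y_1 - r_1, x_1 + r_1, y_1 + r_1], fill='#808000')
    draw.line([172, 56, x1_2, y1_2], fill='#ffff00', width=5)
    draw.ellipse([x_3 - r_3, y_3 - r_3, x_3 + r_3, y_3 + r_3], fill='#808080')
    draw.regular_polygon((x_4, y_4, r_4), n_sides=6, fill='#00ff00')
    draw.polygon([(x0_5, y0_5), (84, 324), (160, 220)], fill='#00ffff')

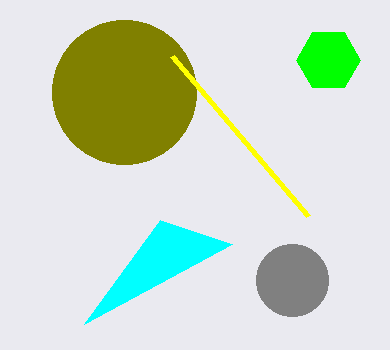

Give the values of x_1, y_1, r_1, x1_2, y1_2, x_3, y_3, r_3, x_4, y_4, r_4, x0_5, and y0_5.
x_1 = 124
y_1 = 92
r_1 = 72
x1_2 = 308
y1_2 = 216
x_3 = 292
y_3 = 280
r_3 = 36
x_4 = 328
y_4 = 60
r_4 = 32
x0_5 = 232
y0_5 = 244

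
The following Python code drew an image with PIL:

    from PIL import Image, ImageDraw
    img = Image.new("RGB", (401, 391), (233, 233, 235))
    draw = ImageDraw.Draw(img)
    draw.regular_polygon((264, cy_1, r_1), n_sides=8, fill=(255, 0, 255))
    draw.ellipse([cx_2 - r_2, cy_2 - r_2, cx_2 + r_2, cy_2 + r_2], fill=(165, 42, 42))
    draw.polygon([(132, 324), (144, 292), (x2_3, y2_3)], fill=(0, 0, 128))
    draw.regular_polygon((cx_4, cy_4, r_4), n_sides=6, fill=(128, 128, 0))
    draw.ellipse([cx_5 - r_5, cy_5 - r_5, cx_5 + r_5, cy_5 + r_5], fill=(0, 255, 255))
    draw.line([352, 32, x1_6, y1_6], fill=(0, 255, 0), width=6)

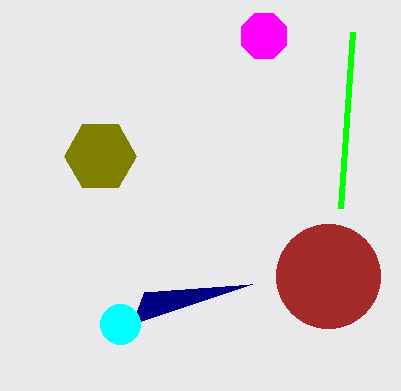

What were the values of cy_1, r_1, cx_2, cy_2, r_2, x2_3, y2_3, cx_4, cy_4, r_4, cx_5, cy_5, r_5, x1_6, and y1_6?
cy_1 = 36; r_1 = 24; cx_2 = 328; cy_2 = 276; r_2 = 52; x2_3 = 252; y2_3 = 284; cx_4 = 100; cy_4 = 156; r_4 = 36; cx_5 = 120; cy_5 = 324; r_5 = 20; x1_6 = 340; y1_6 = 208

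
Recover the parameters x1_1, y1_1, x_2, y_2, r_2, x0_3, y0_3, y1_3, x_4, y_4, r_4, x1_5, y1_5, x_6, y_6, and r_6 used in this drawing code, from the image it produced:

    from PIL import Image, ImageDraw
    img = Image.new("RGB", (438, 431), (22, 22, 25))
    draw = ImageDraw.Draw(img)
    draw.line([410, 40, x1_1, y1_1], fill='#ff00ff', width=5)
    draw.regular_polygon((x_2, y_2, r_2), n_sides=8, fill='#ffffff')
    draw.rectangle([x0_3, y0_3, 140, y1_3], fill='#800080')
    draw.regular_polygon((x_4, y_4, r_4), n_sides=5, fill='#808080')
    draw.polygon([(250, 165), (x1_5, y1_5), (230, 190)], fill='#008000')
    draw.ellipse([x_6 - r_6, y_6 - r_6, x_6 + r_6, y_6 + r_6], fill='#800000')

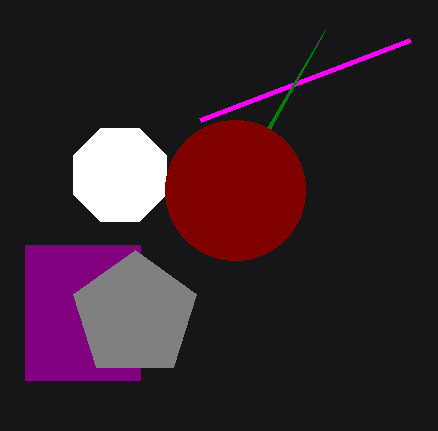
x1_1 = 200, y1_1 = 120, x_2 = 120, y_2 = 175, r_2 = 50, x0_3 = 25, y0_3 = 245, y1_3 = 380, x_4 = 135, y_4 = 315, r_4 = 65, x1_5 = 325, y1_5 = 30, x_6 = 235, y_6 = 190, r_6 = 70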